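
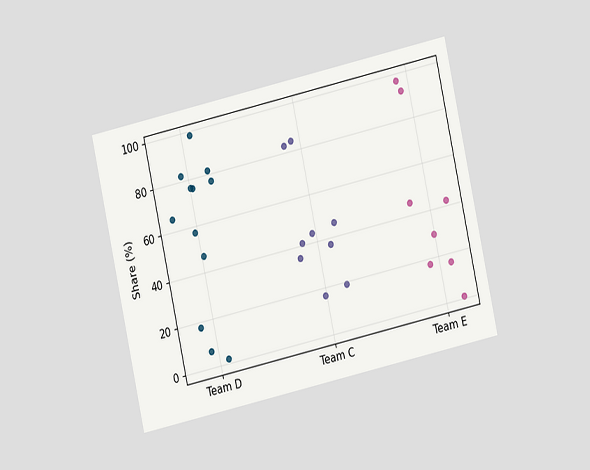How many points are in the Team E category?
8

The chart is tilted about 13° counter-clockwise and viewed at a slight angle. Counting the markers in the Team E column gives 8.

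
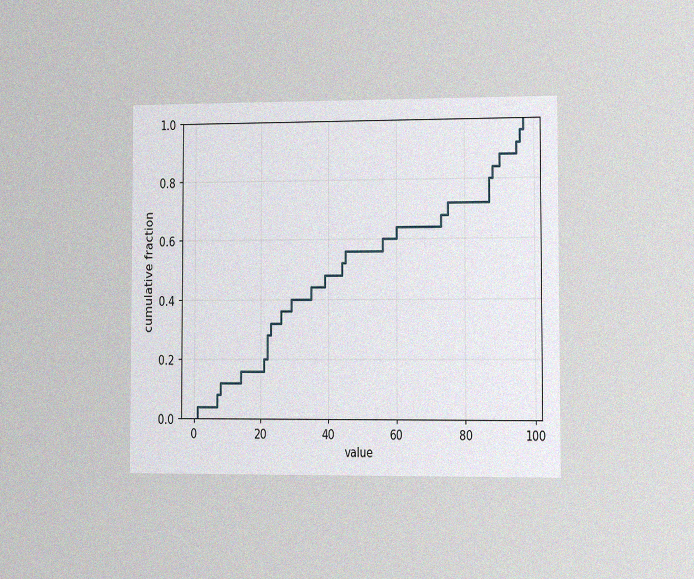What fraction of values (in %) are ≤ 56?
The chart is viewed slightly from the right, with some photo noise. At x=56 the ECDF step is at 60%.

60%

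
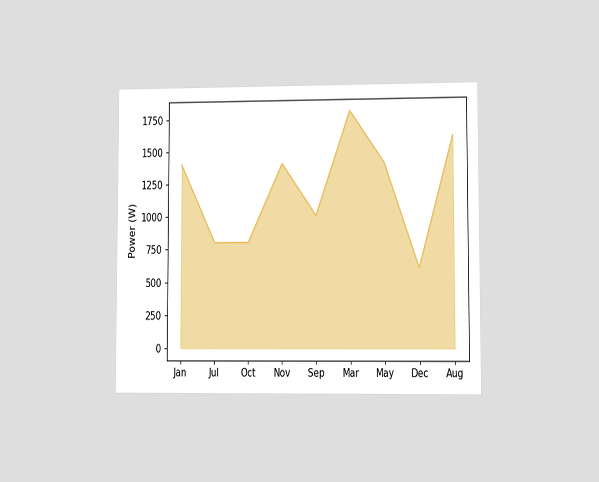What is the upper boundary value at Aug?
The chart is viewed at a slight angle. At Aug the upper boundary is at 1600W.

1600W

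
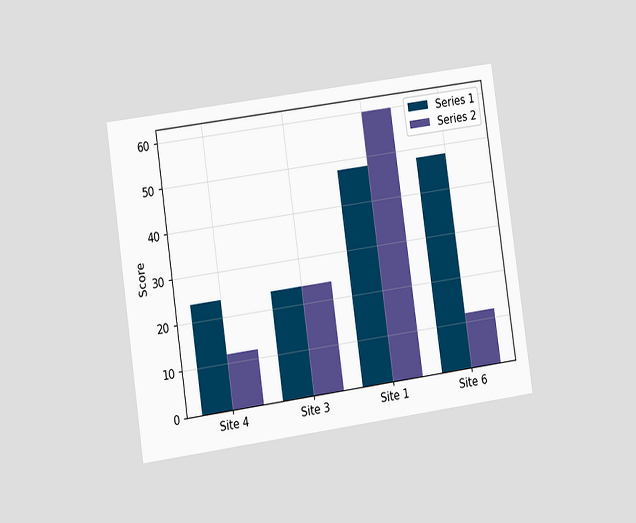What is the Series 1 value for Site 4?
24

The chart is tilted about 8° counter-clockwise and viewed at a slight angle. The Series 1 bar at Site 4 reaches 24 on the y-axis.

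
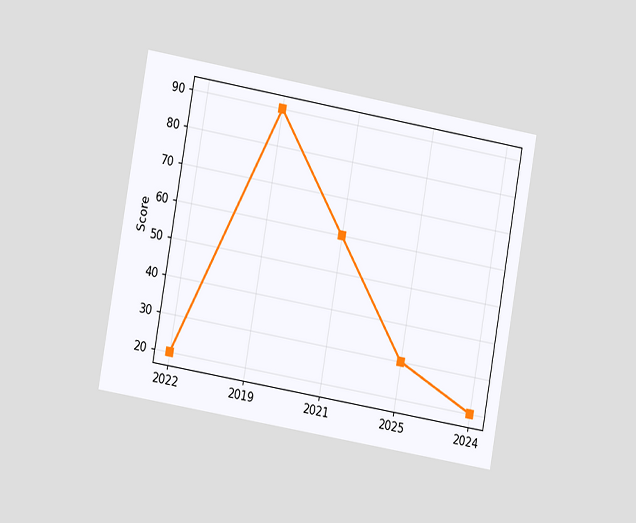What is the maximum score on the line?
90

The chart is tilted about 10° clockwise and viewed at a slight angle. The highest point is at 2019, and reading across to the y-axis gives 90.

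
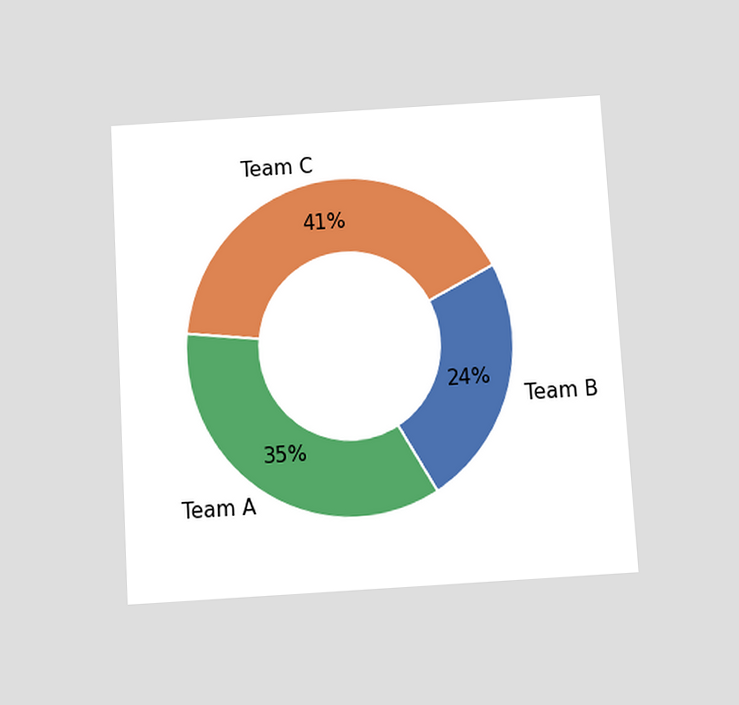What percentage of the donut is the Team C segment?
41%

The chart is tilted about 3° counter-clockwise and viewed slightly from below. The Team C segment takes up 41% of the ring.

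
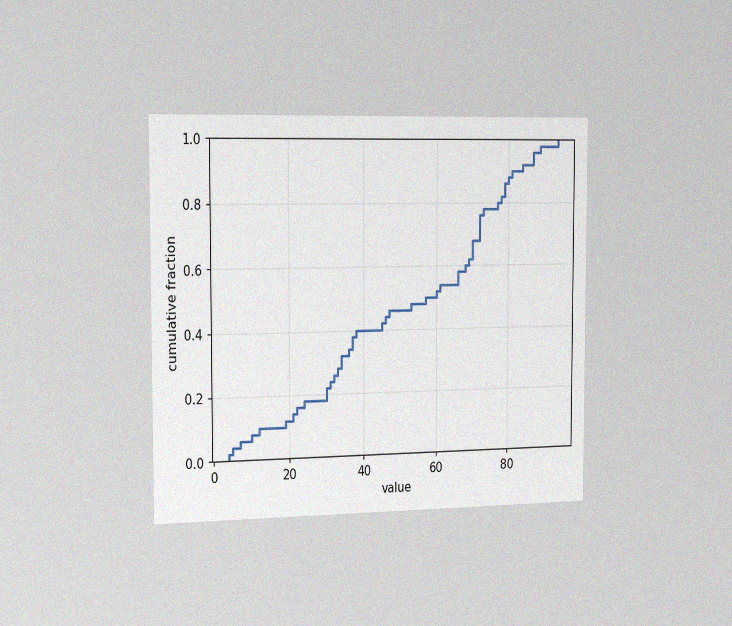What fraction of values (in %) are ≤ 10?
8%

The chart is viewed slightly from the left, with some photo noise. At x=10 the ECDF step is at 8%.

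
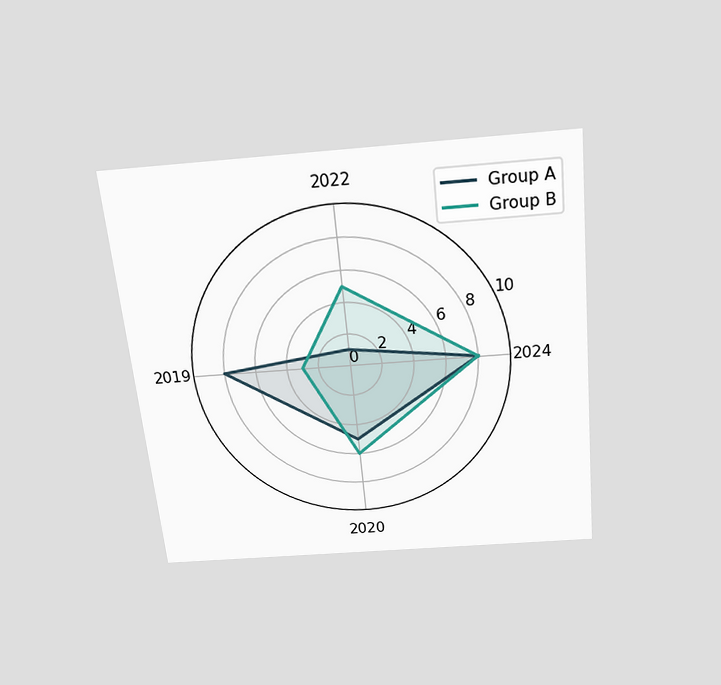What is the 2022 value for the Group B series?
5

The chart is tilted about 6° counter-clockwise and viewed slightly from above. On the 2022 axis, Group B reaches 5.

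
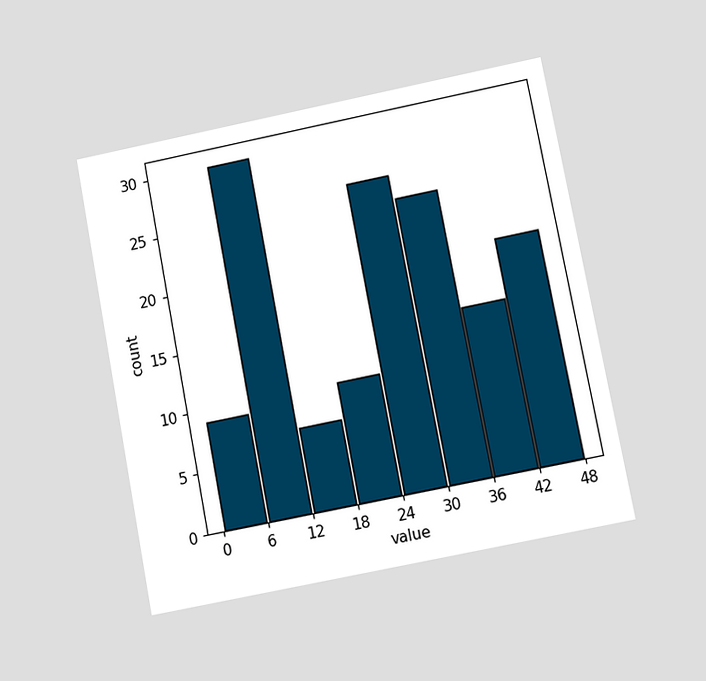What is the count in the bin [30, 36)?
The chart is tilted about 11° counter-clockwise and viewed at a slight angle. The [30, 36) bin has height 24.

24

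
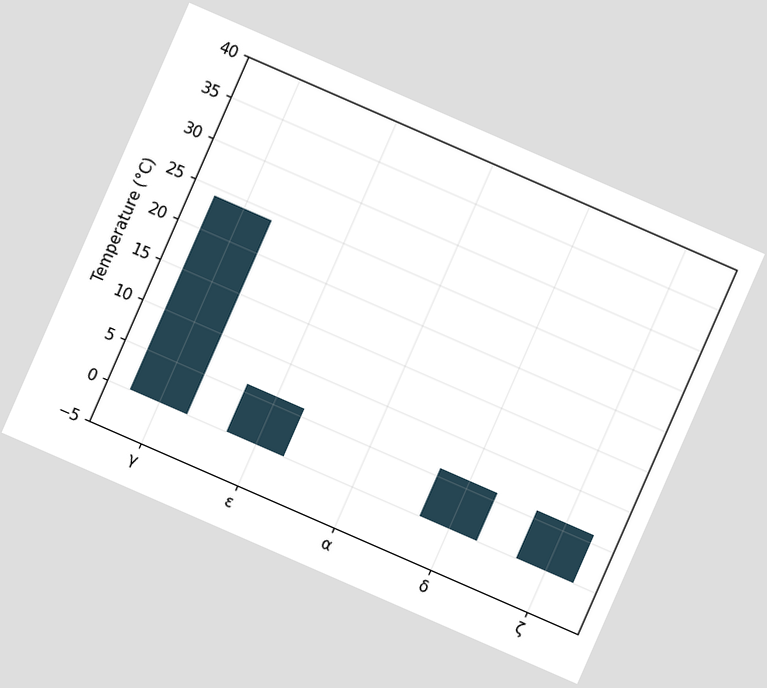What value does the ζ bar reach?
6°C

The chart is tilted about 24° clockwise. Reading along the chart's y-axis, the ζ bar reaches 6°C.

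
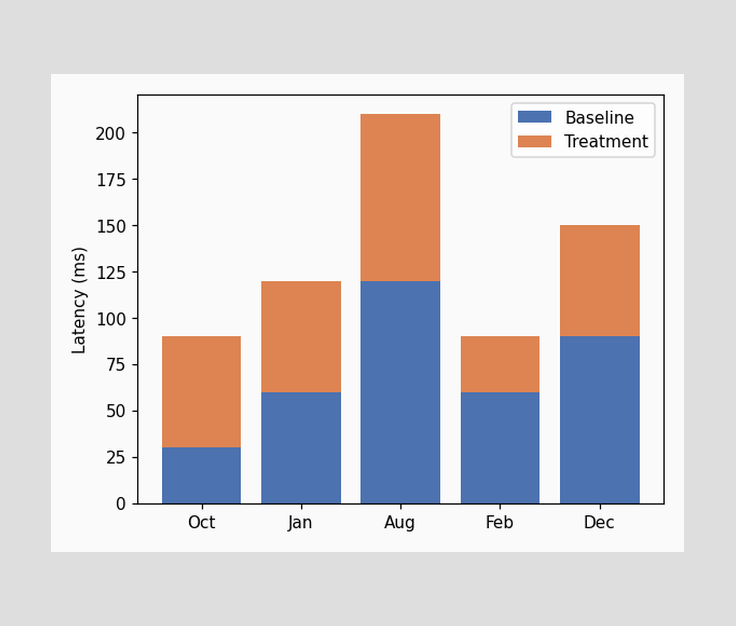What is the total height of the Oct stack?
90ms

The Oct stack's top reaches 90ms on the y-axis.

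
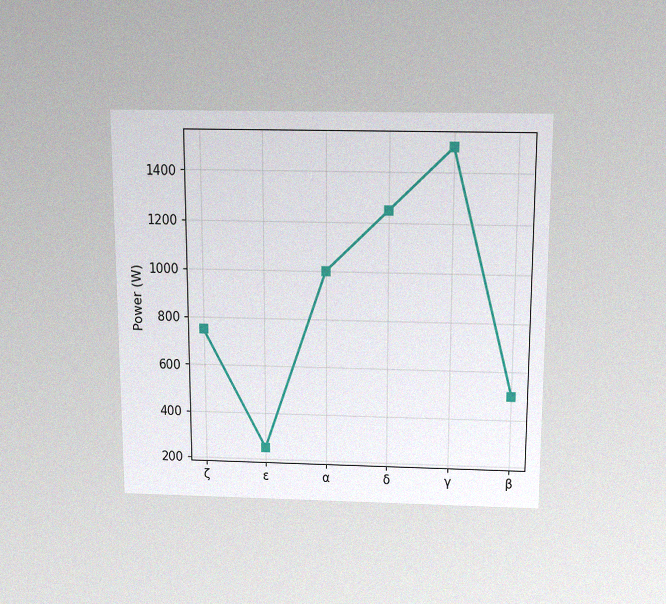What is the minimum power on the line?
250W

The chart is viewed slightly from above, with some photo noise. The lowest point is at ε, and reading across to the y-axis gives 250W.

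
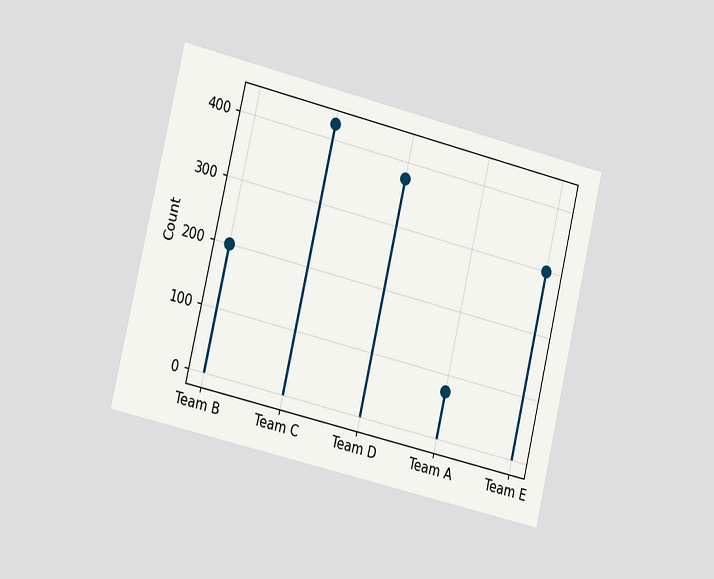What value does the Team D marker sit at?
The chart is tilted about 13° clockwise and viewed at a slight angle. The Team D marker sits at 375.

375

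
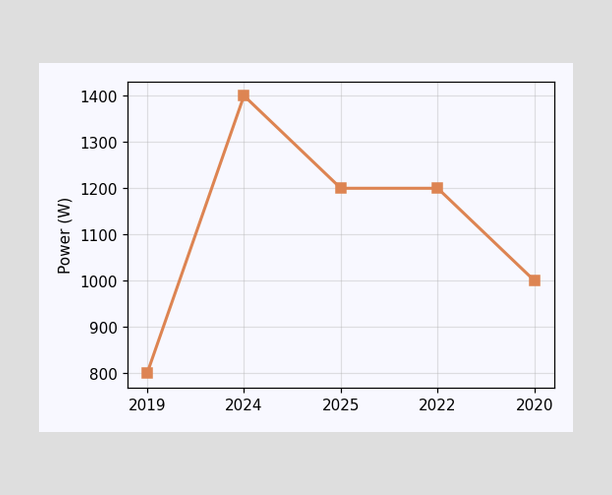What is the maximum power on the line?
1400W

The highest point is at 2024, and reading across to the y-axis gives 1400W.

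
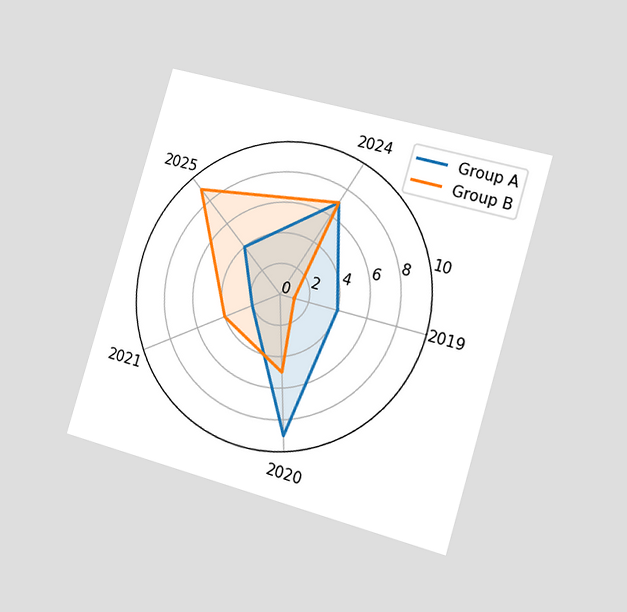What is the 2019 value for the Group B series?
The chart is tilted about 16° clockwise and viewed slightly from the right. On the 2019 axis, Group B reaches 1.

1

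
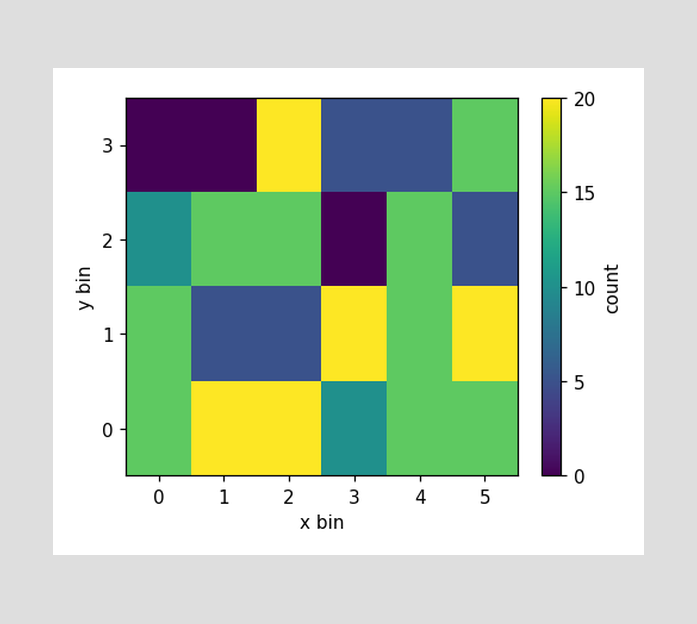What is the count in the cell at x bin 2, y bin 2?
Matching the cell (2, 2) against the colorbar gives 15.

15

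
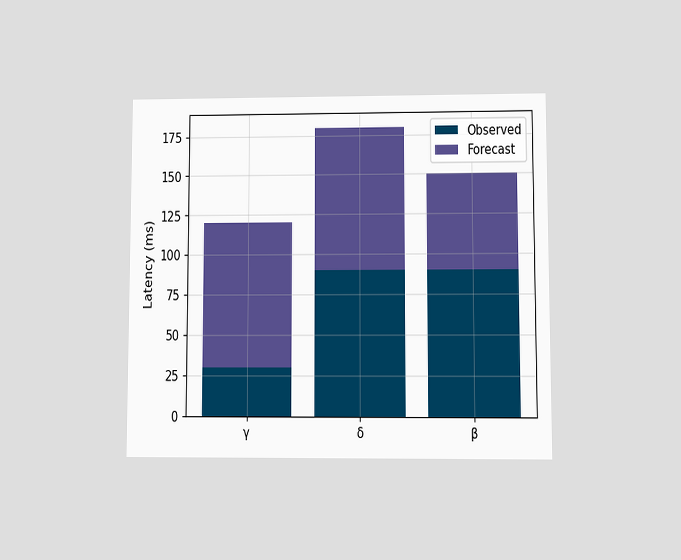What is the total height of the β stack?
The chart is viewed at a slight angle. The β stack's top reaches 150ms on the y-axis.

150ms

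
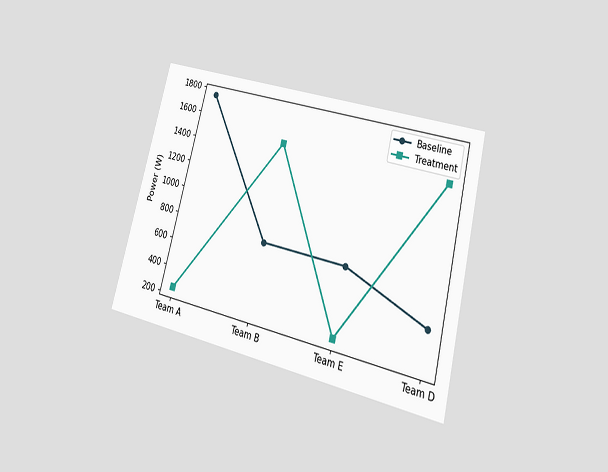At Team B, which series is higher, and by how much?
The chart is tilted about 14° clockwise and viewed at a slight angle. At Team B, Treatment sits above the other line by 750W.

Treatment, by 750W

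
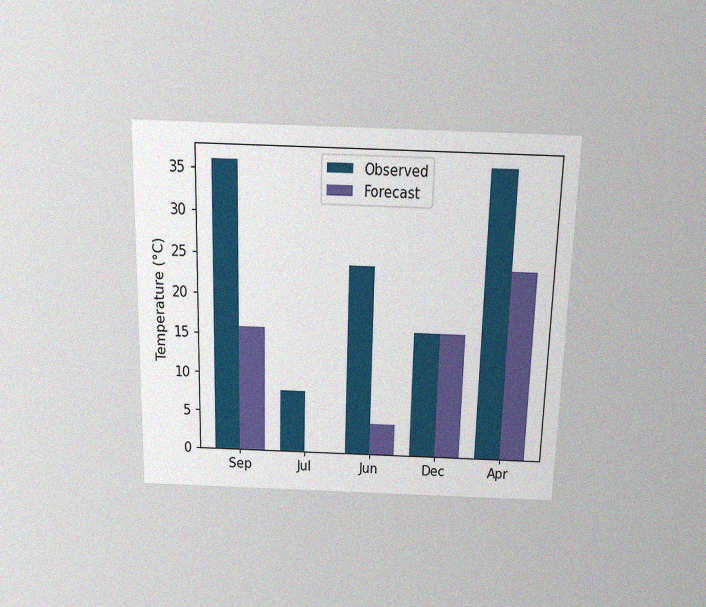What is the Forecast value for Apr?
24°C

The chart is viewed slightly from above, with some photo noise. The Forecast bar at Apr reaches 24°C on the y-axis.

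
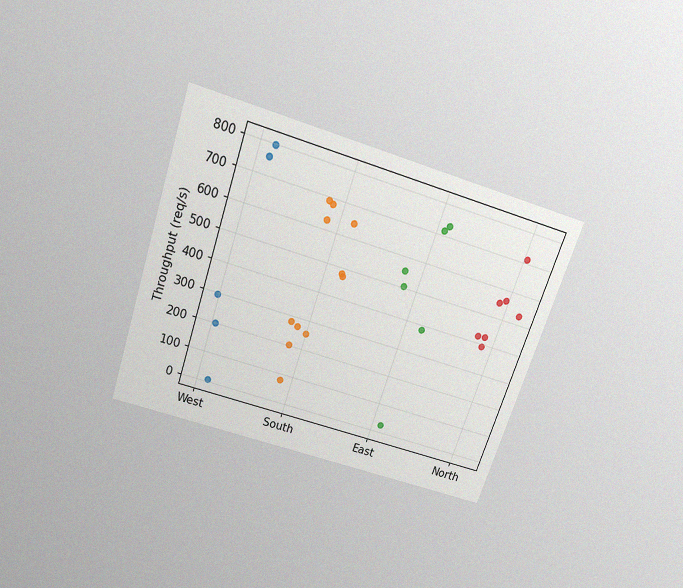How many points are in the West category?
The chart is tilted about 19° clockwise and viewed slightly from above, with some photo noise. Counting the markers in the West column gives 5.

5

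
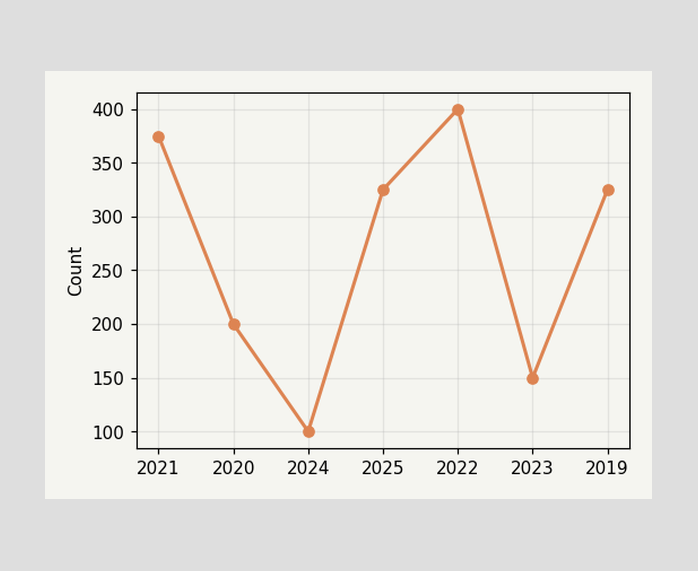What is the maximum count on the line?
400

The highest point is at 2022, and reading across to the y-axis gives 400.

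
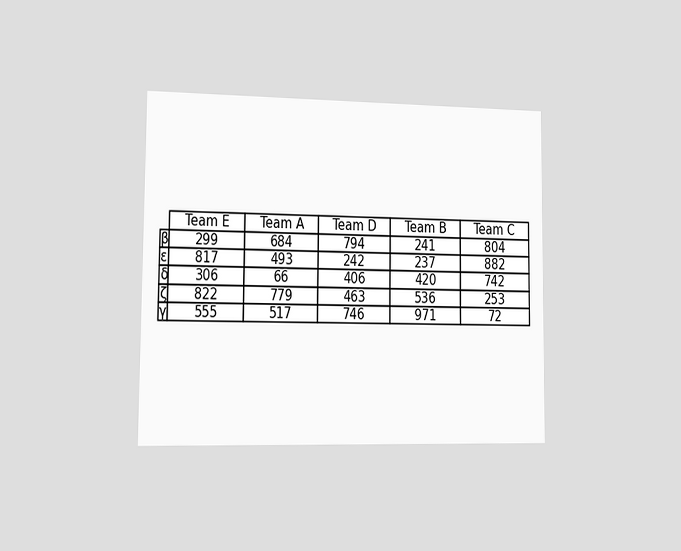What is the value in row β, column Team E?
The chart is viewed slightly from the left. The (β, Team E) cell reads 299.

299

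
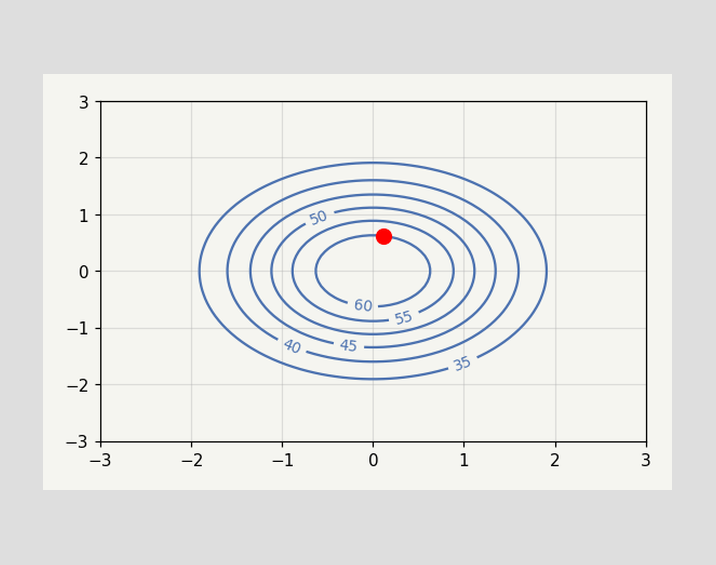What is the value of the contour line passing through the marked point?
60

The marked point sits on the contour labelled 60.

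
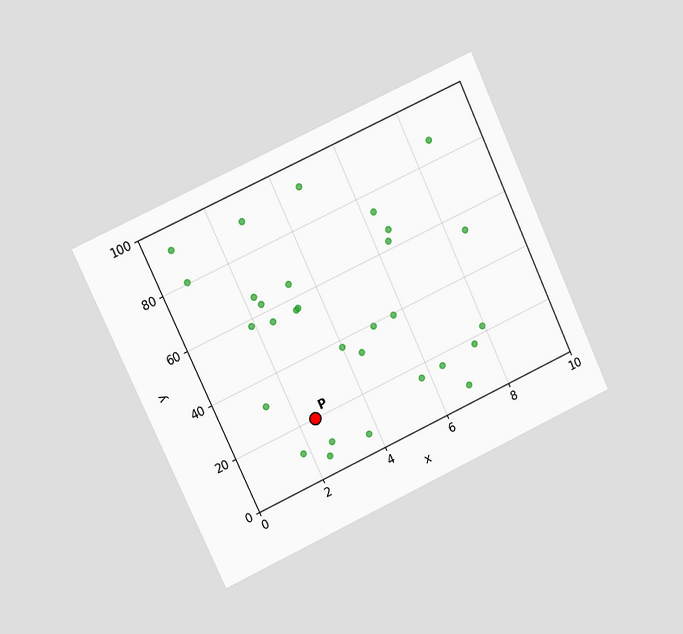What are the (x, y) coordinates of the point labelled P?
(2.5, 20)

The chart is tilted about 25° counter-clockwise and viewed at a slight angle. Following the gridlines from P to each axis, P sits at (2.5, 20).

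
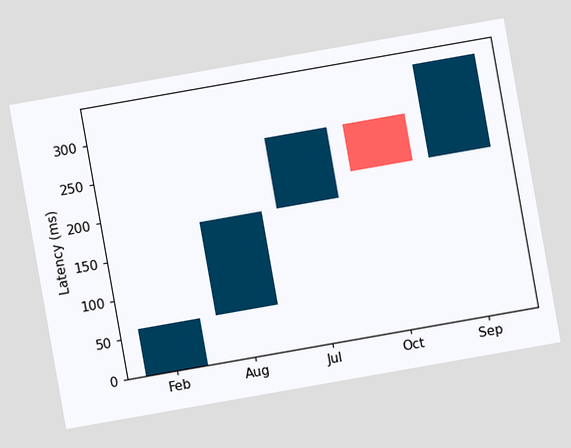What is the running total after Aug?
180ms

The chart is tilted about 10° counter-clockwise. After Aug the running total reaches 180ms.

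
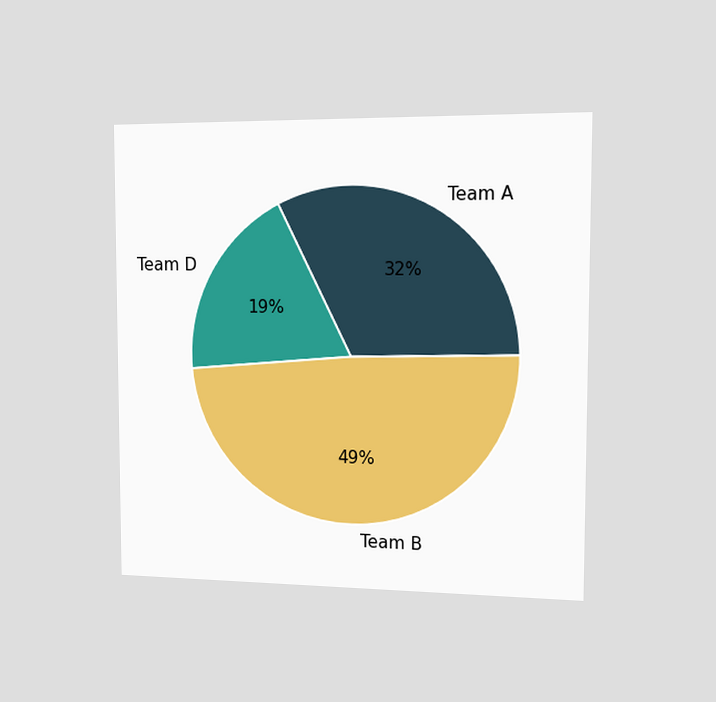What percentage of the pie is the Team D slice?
19%

The chart is viewed slightly from the right. The Team D slice takes up 19% of the pie.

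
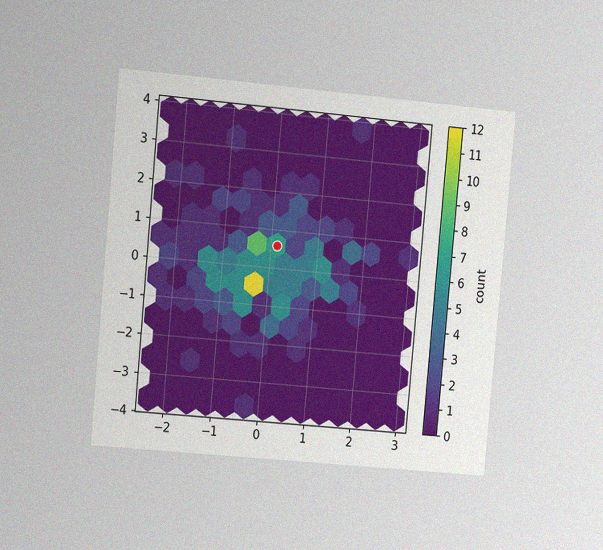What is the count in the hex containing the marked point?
7

The chart is tilted about 5° clockwise and viewed slightly from the left, with some photo noise. The marked hex reads 7 on the colorbar.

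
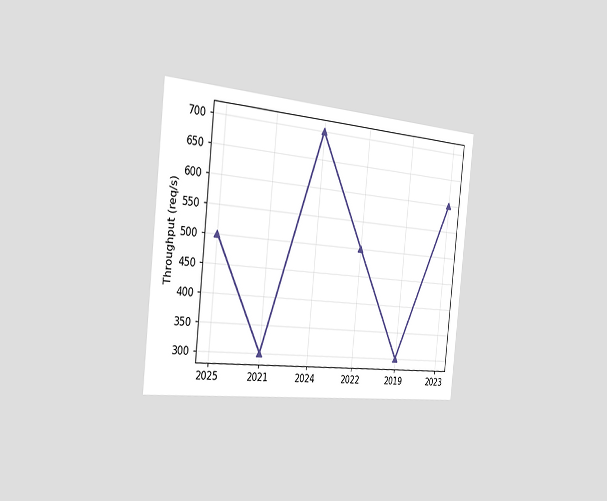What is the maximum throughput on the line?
The chart is tilted about 6° clockwise and viewed slightly from the left. The highest point is at 2024, and reading across to the y-axis gives 700req/s.

700req/s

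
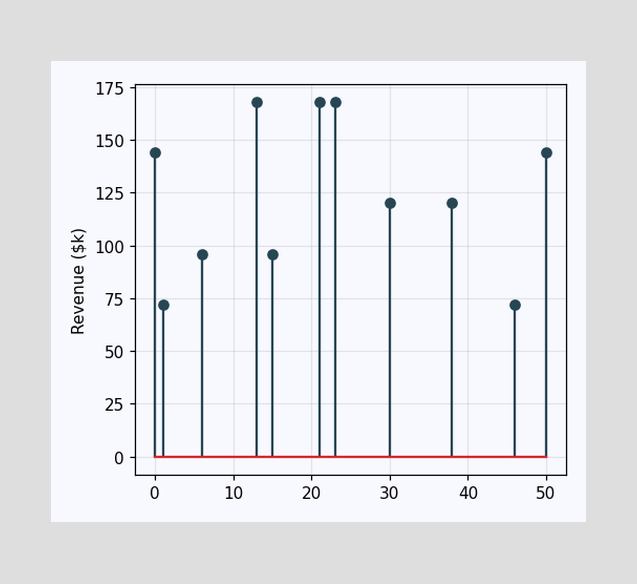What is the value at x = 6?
The stem at x=6 reaches $96k.

$96k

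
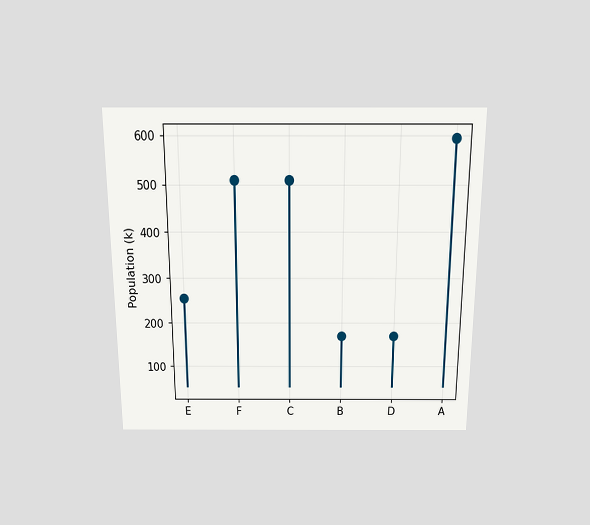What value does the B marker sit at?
170k

The chart is viewed slightly from above. The B marker sits at 170k.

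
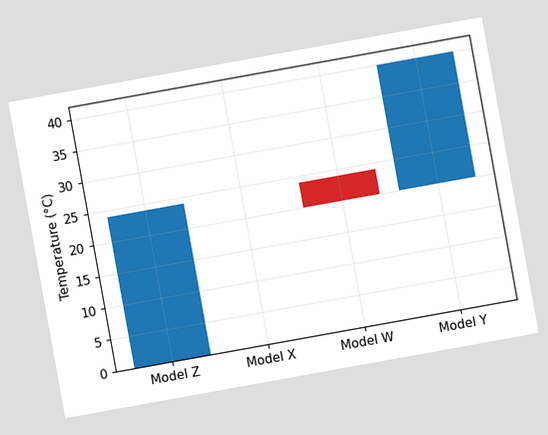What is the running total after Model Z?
24°C

The chart is tilted about 10° counter-clockwise. After Model Z the running total reaches 24°C.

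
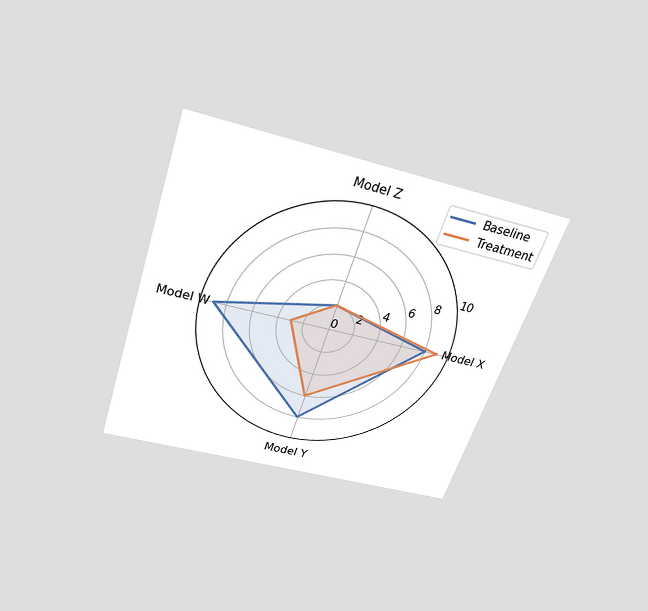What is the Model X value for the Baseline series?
The chart is tilted about 18° clockwise and viewed slightly from above. On the Model X axis, Baseline reaches 8.

8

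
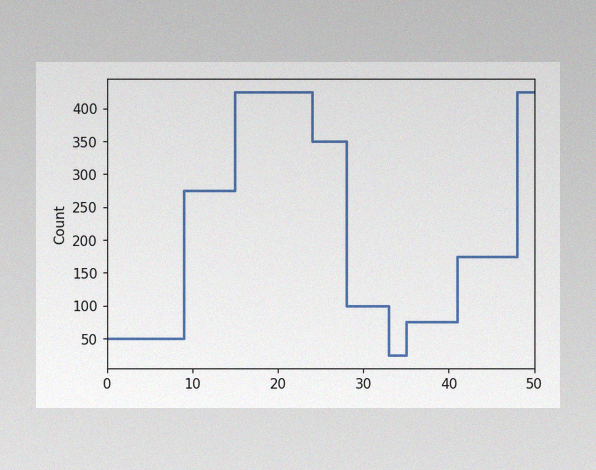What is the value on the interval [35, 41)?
75

The image has some photo noise and uneven lighting. On [35, 41) the step sits at 75.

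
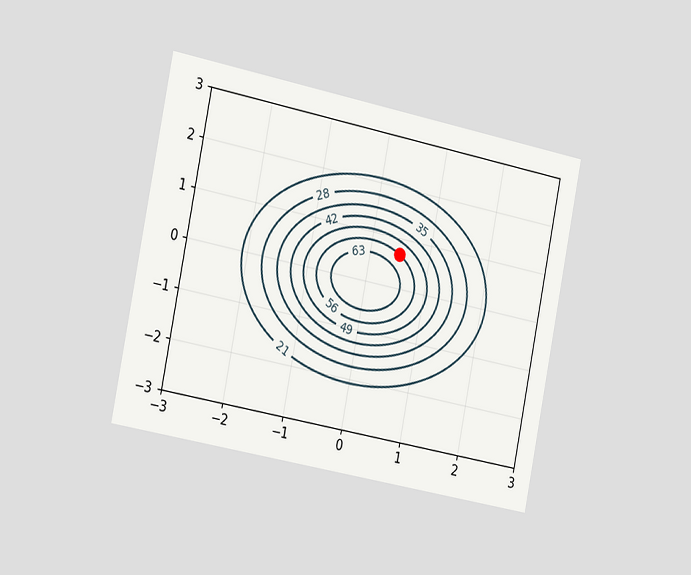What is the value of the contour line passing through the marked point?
56

The chart is tilted about 11° clockwise and viewed slightly from the left. The marked point sits on the contour labelled 56.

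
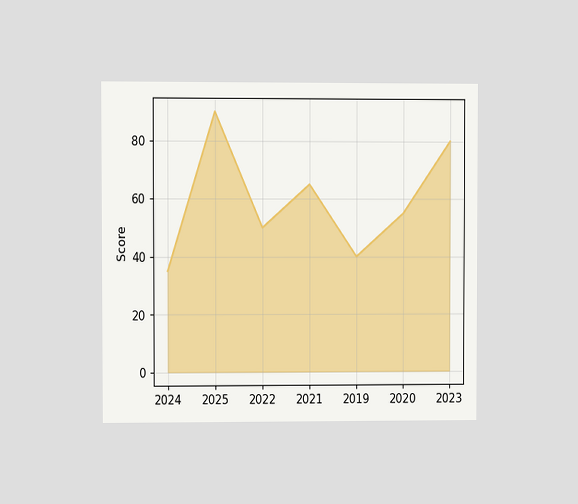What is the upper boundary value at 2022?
The chart is viewed at a slight angle. At 2022 the upper boundary is at 50.

50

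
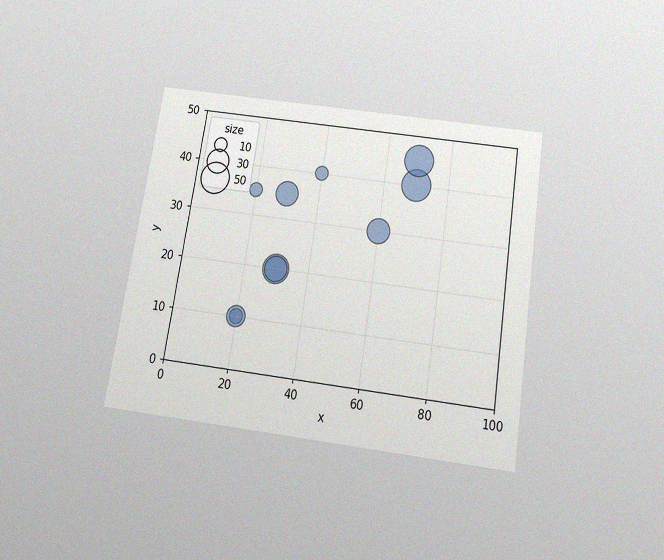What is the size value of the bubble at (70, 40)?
The chart is tilted about 9° clockwise and viewed slightly from below, with some photo noise. Matching the bubble at (70, 40) against the size legend gives 50.

50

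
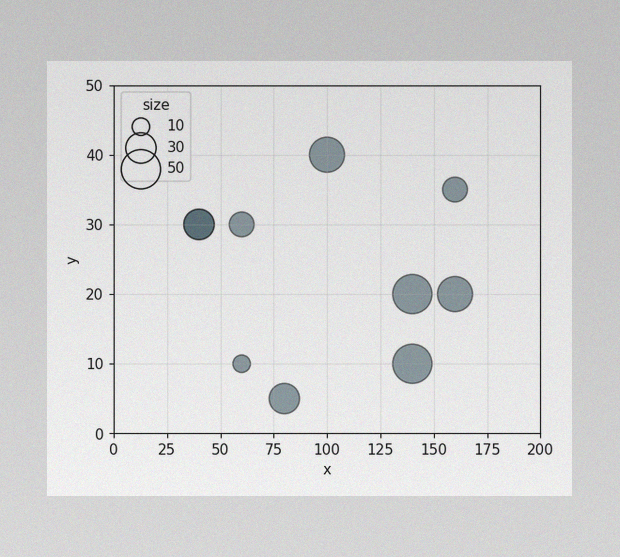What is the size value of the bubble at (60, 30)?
20

The image has some photo noise and uneven lighting. Matching the bubble at (60, 30) against the size legend gives 20.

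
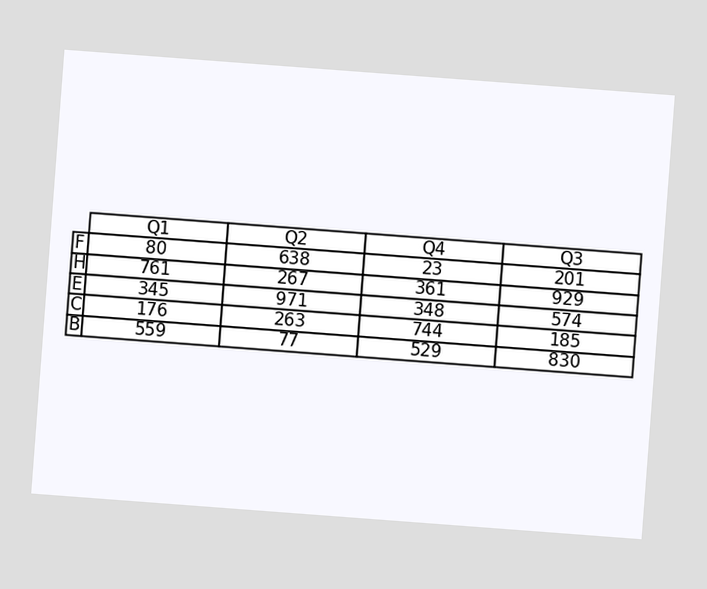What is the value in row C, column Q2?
The chart is tilted about 4° clockwise. The (C, Q2) cell reads 263.

263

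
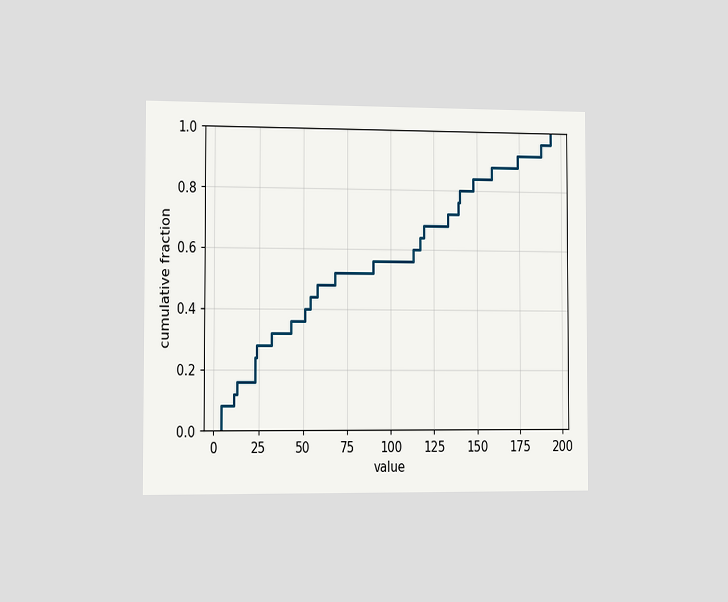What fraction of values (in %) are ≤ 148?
The chart is viewed slightly from the left. At x=148 the ECDF step is at 84%.

84%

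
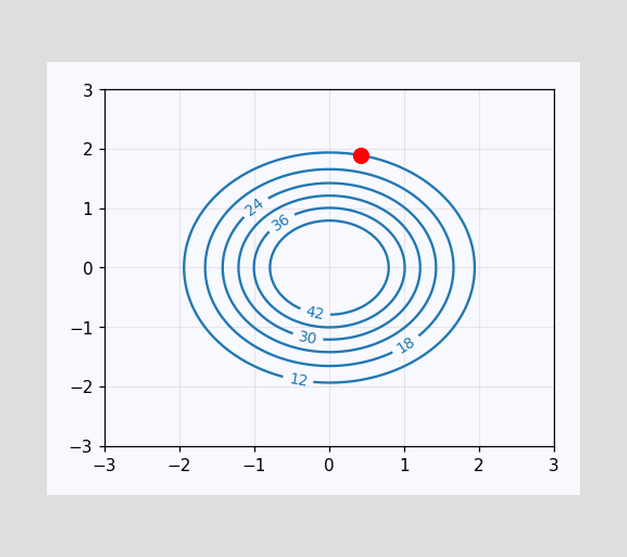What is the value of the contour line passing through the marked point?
12

The marked point sits on the contour labelled 12.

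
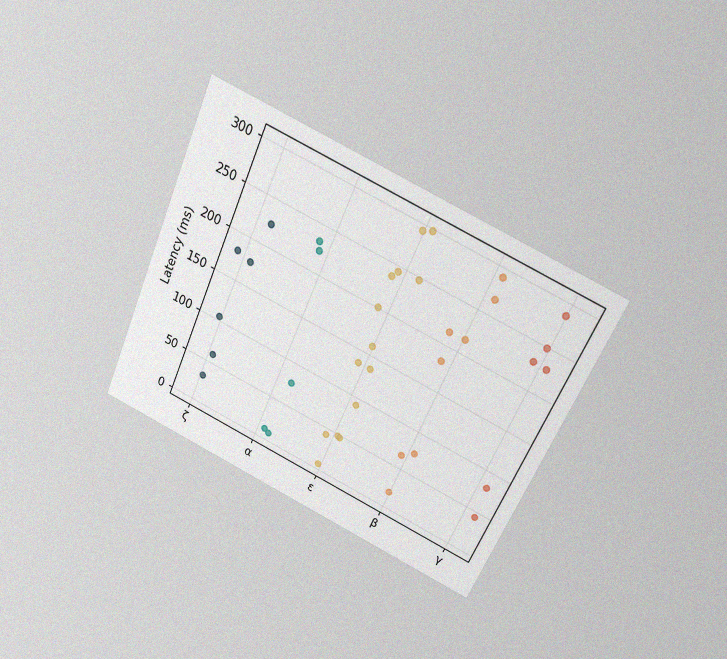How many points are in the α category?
5

The chart is tilted about 24° clockwise and viewed slightly from above, with some photo noise. Counting the markers in the α column gives 5.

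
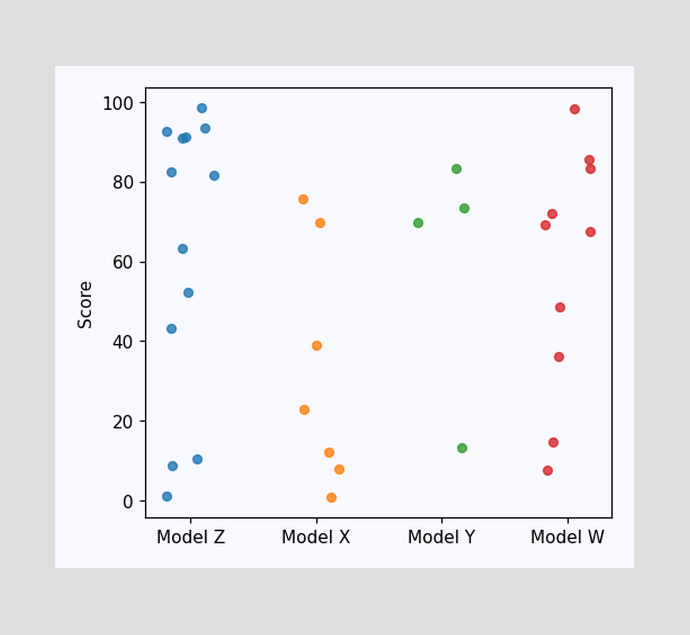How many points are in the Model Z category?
13

Counting the markers in the Model Z column gives 13.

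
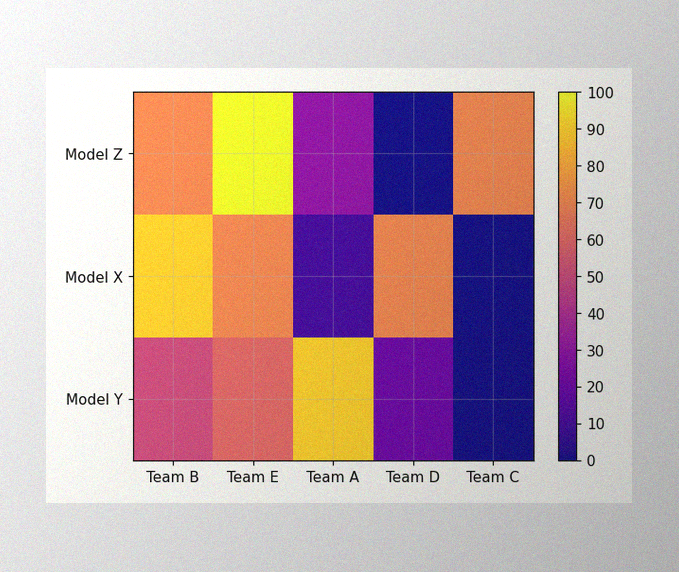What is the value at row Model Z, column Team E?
100

The image has some photo noise and uneven lighting. Matching cell (Model Z, Team E) against the colorbar gives 100.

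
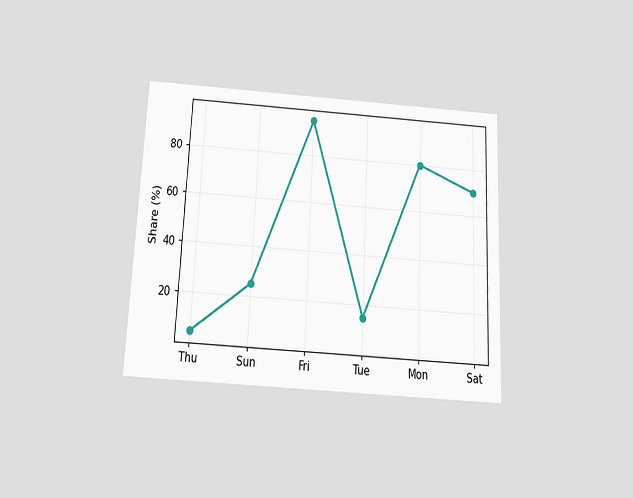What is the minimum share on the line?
5%

The chart is tilted about 3° clockwise and viewed slightly from below. The lowest point is at Thu, and reading across to the y-axis gives 5%.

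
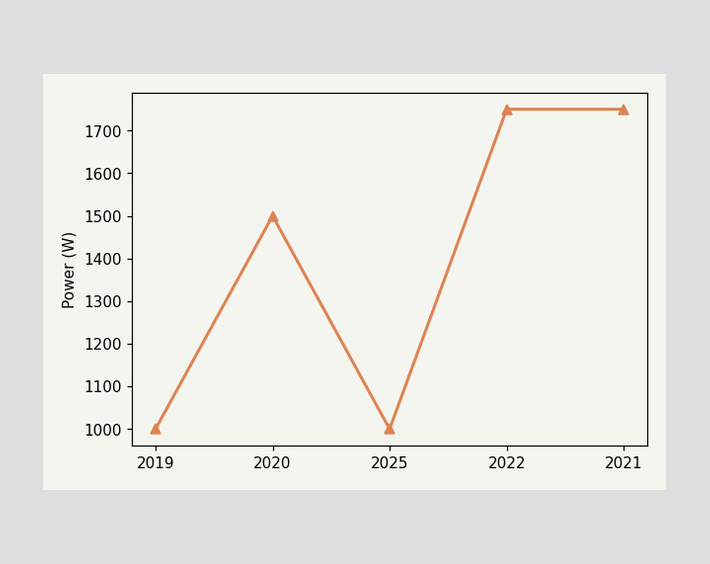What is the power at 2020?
1500W

At 2020, the line is at 1500W.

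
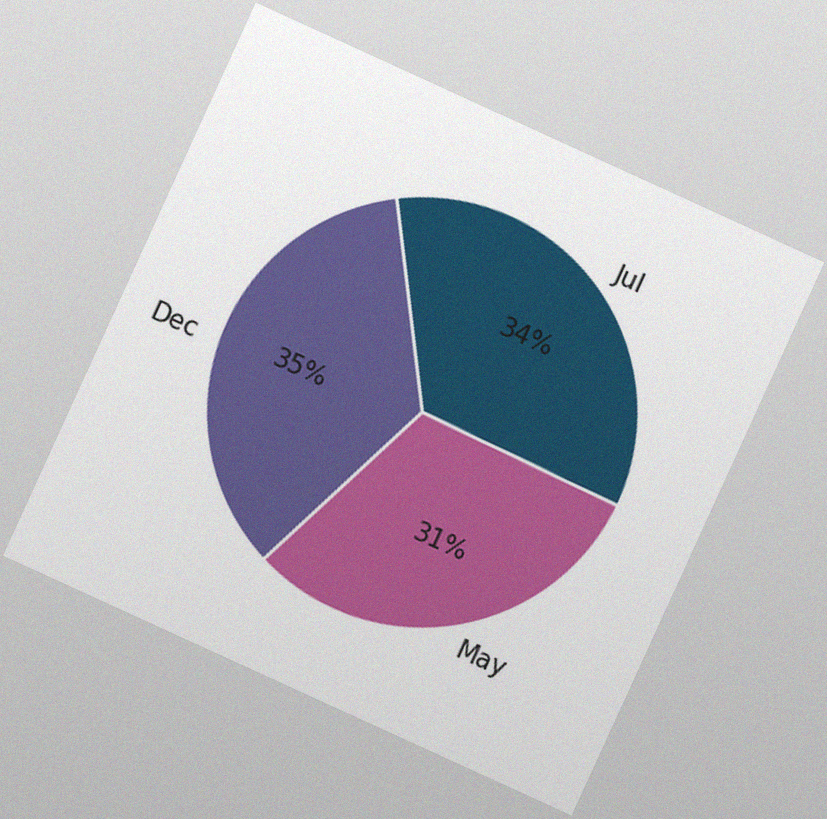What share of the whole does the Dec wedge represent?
35%

The chart is tilted about 25° clockwise, with some photo noise. The Dec slice takes up 35% of the pie.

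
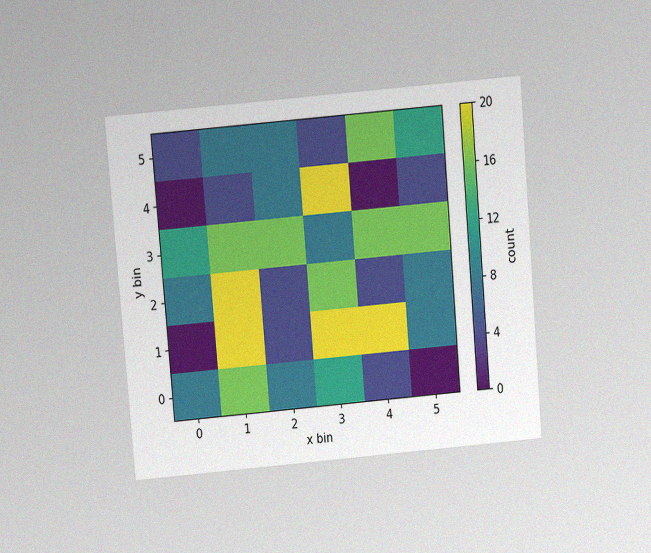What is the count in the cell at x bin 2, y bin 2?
The chart is tilted about 5° counter-clockwise and viewed slightly from above, with some photo noise. Matching the cell (2, 2) against the colorbar gives 4.

4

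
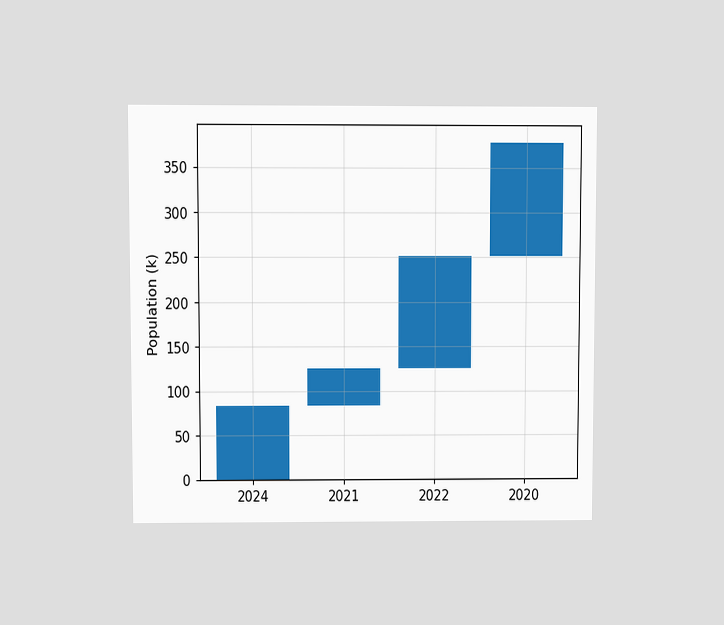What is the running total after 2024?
The chart is viewed at a slight angle. After 2024 the running total reaches 84k.

84k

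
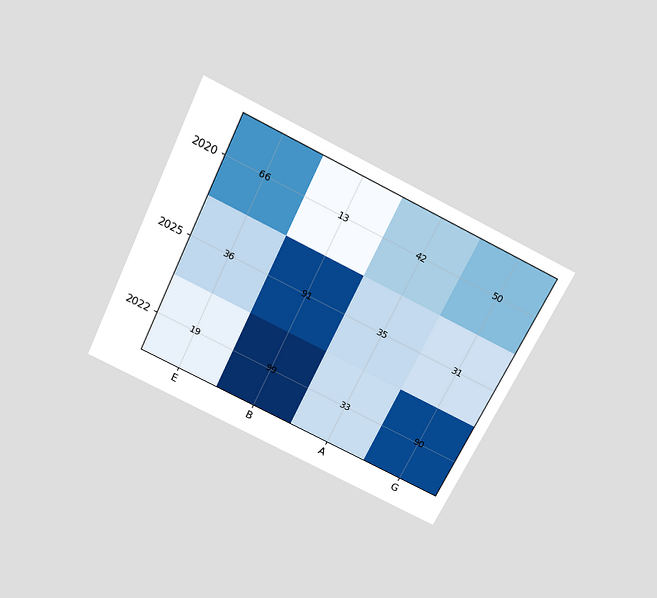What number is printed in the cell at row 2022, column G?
The chart is tilted about 26° clockwise and viewed slightly from above. The (2022, G) cell reads 90.

90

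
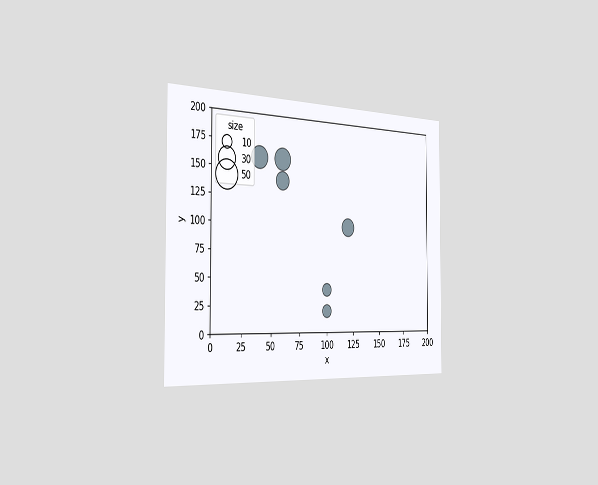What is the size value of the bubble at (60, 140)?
20

The chart is viewed slightly from the left. Matching the bubble at (60, 140) against the size legend gives 20.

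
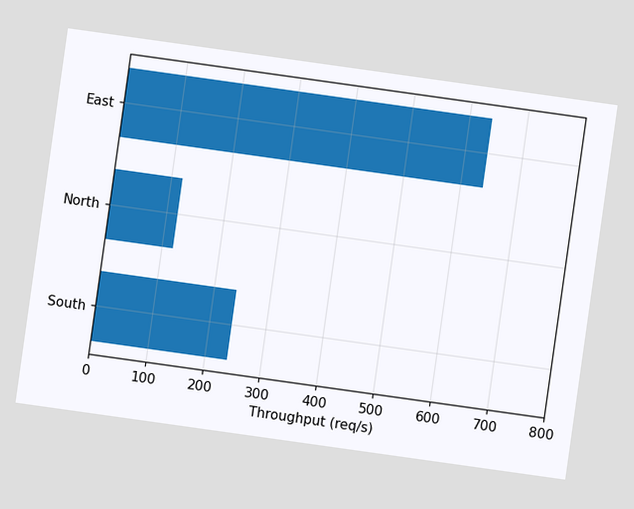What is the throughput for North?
120req/s

The chart is tilted about 8° clockwise. Reading along the chart's x-axis, the North bar reaches 120req/s.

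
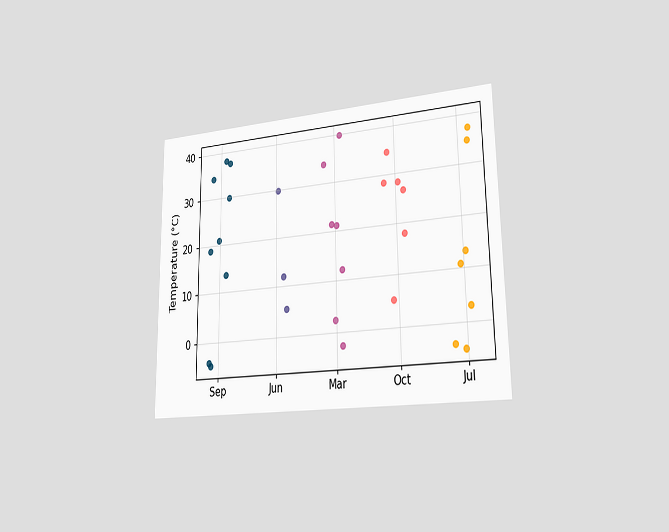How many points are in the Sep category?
9

The chart is viewed slightly from the right. Counting the markers in the Sep column gives 9.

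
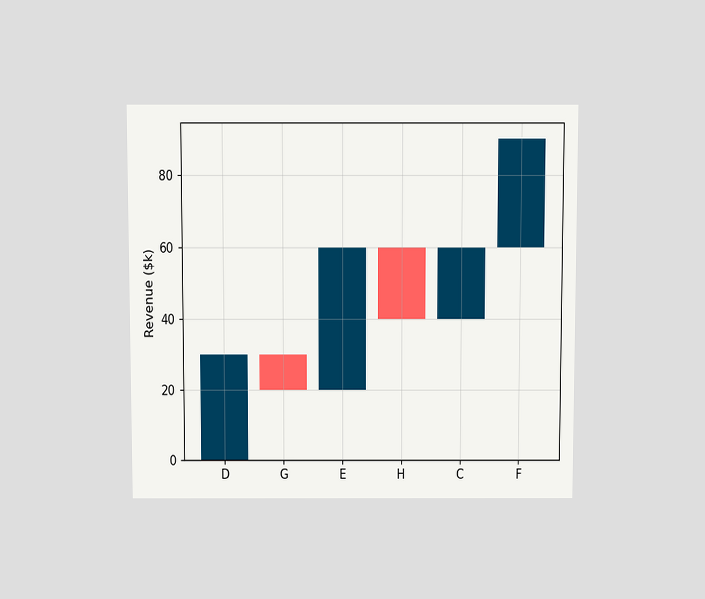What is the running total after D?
$30k

The chart is viewed slightly from above. After D the running total reaches $30k.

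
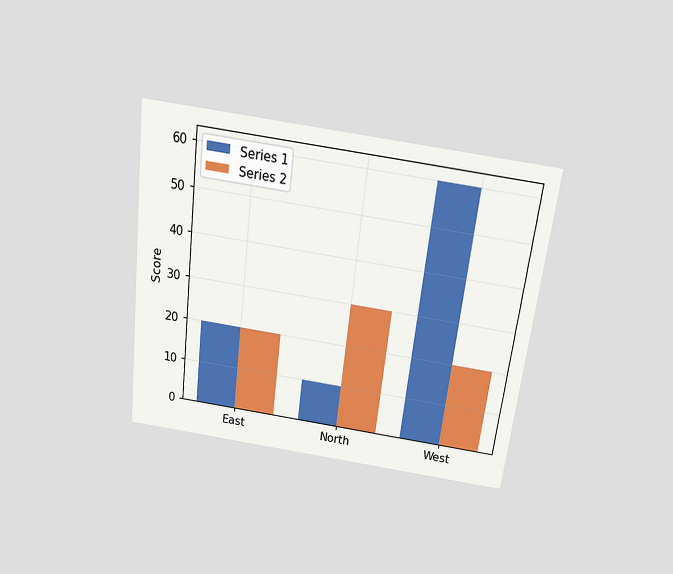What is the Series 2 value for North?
30

The chart is tilted about 7° clockwise and viewed slightly from above. The Series 2 bar at North reaches 30 on the y-axis.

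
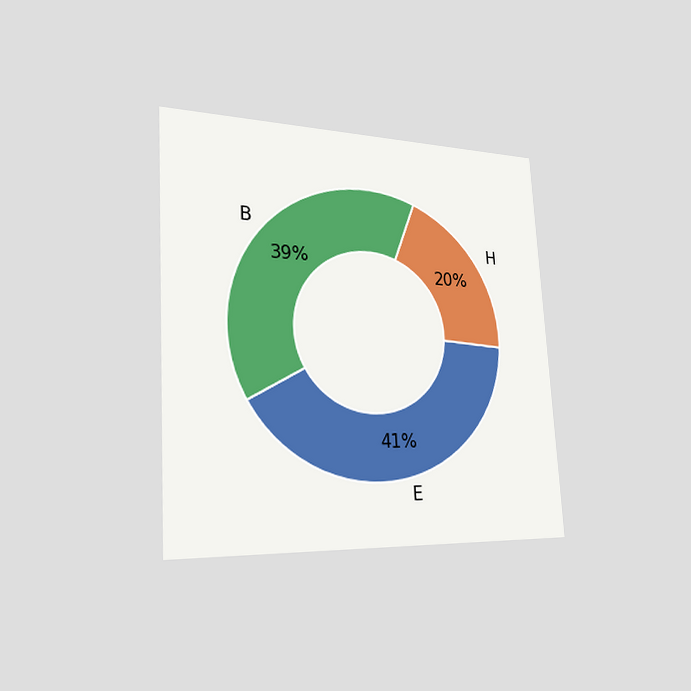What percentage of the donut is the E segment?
The chart is tilted about 3° counter-clockwise and viewed slightly from the left. The E segment takes up 41% of the ring.

41%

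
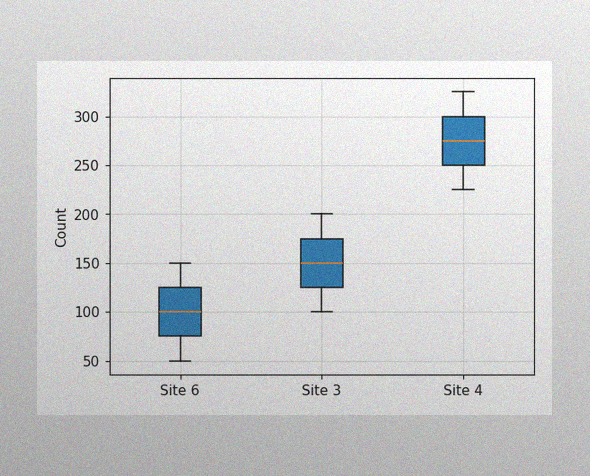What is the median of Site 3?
150

The image has some photo noise and uneven lighting. The median line in the Site 3 box sits at 150.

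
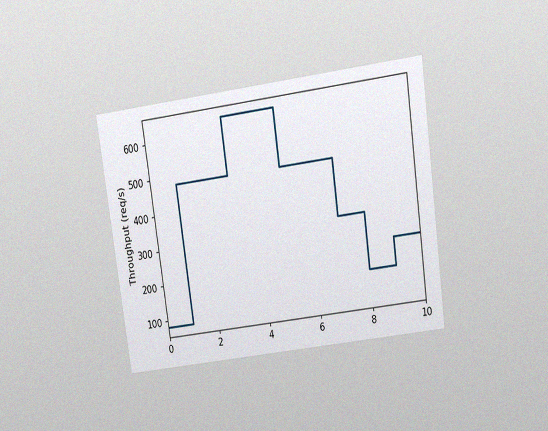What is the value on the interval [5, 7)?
480req/s

The chart is tilted about 8° counter-clockwise and viewed slightly from above, with some photo noise. On [5, 7) the step sits at 480req/s.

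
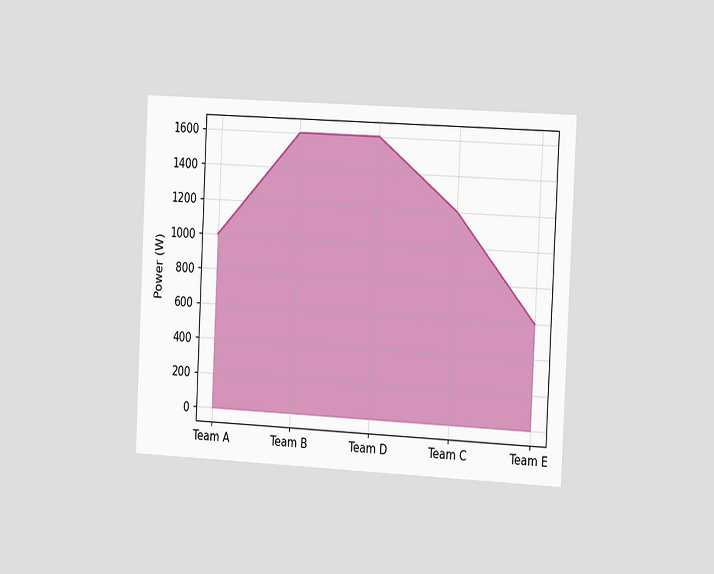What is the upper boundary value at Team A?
The chart is tilted about 3° clockwise and viewed slightly from the right. At Team A the upper boundary is at 1000W.

1000W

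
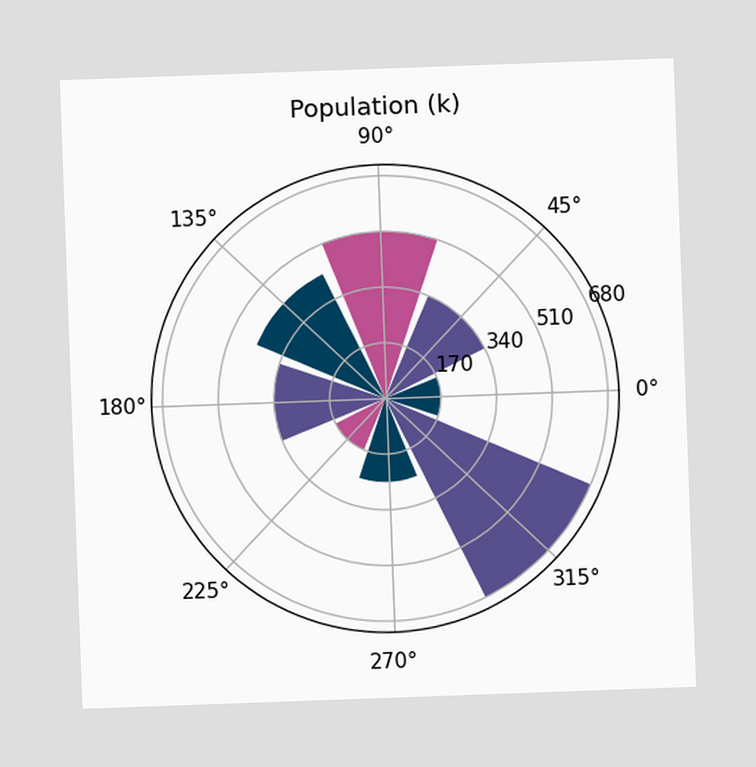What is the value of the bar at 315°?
The chart is tilted about 2° counter-clockwise. The bar at 315° reaches 680k on the radial axis.

680k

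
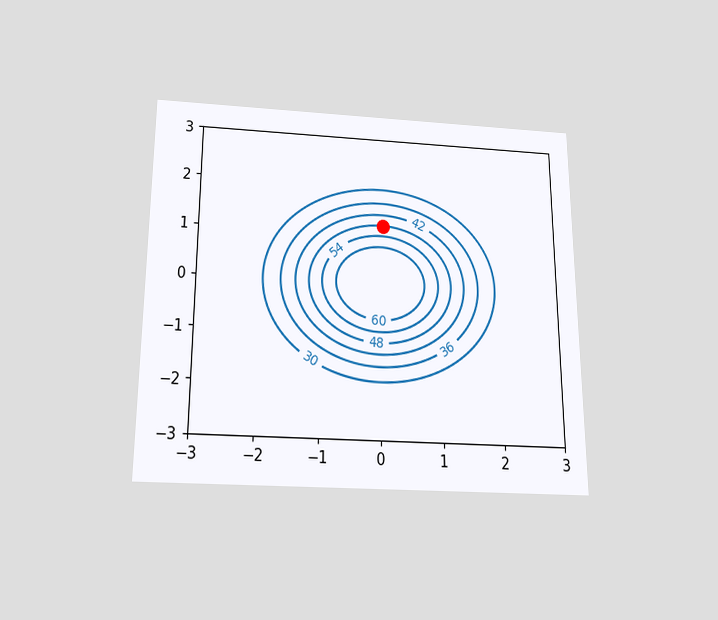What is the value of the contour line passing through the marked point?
48

The chart is viewed slightly from below. The marked point sits on the contour labelled 48.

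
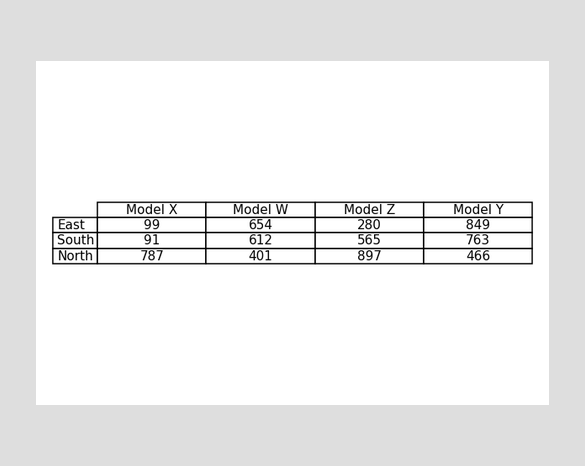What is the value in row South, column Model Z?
565

The (South, Model Z) cell reads 565.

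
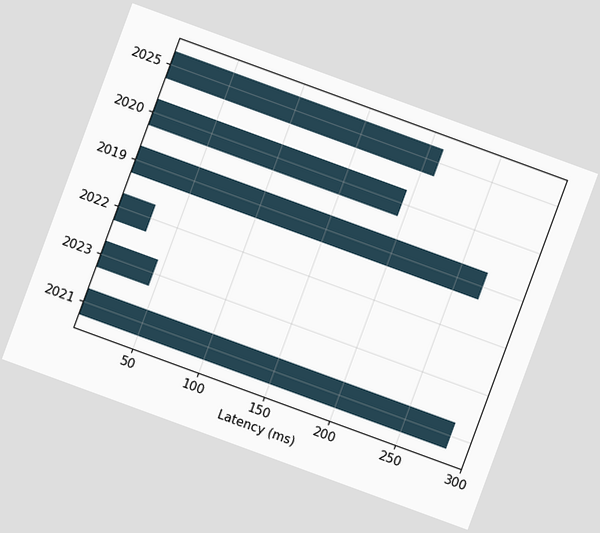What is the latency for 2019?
The chart is tilted about 20° clockwise. Reading along the chart's x-axis, the 2019 bar reaches 270ms.

270ms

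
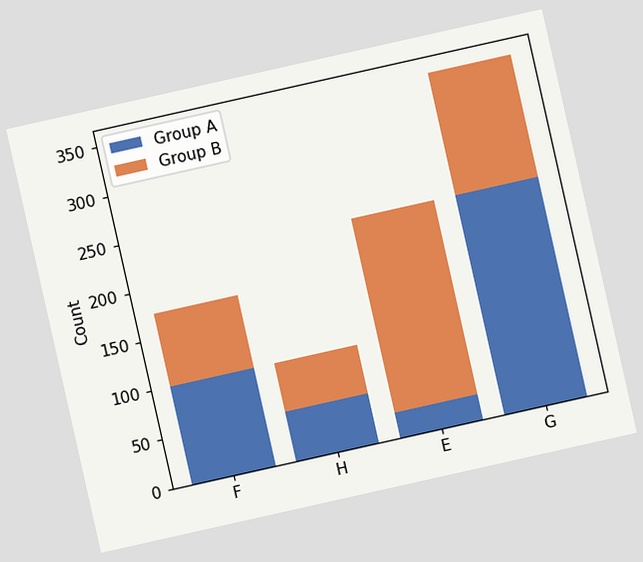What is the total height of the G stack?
The chart is tilted about 13° counter-clockwise. The G stack's top reaches 350 on the y-axis.

350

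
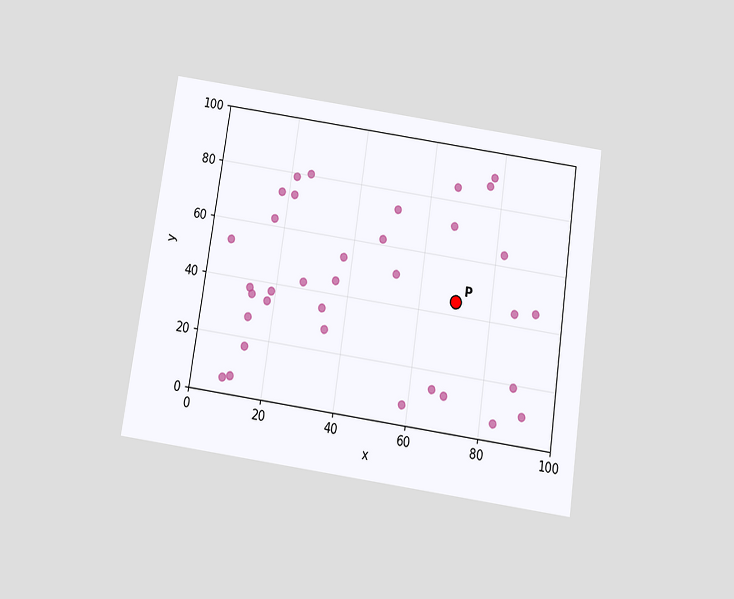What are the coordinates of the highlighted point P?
(70, 45)

The chart is tilted about 8° clockwise and viewed slightly from below. Following the gridlines from P to each axis, P sits at (70, 45).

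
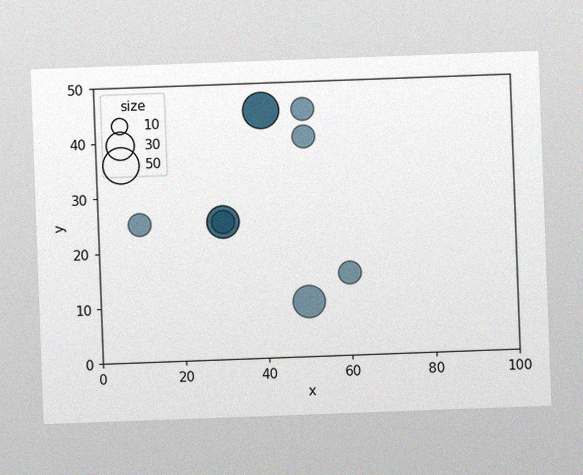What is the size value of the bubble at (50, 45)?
The chart is tilted about 2° counter-clockwise, with some photo noise. Matching the bubble at (50, 45) against the size legend gives 20.

20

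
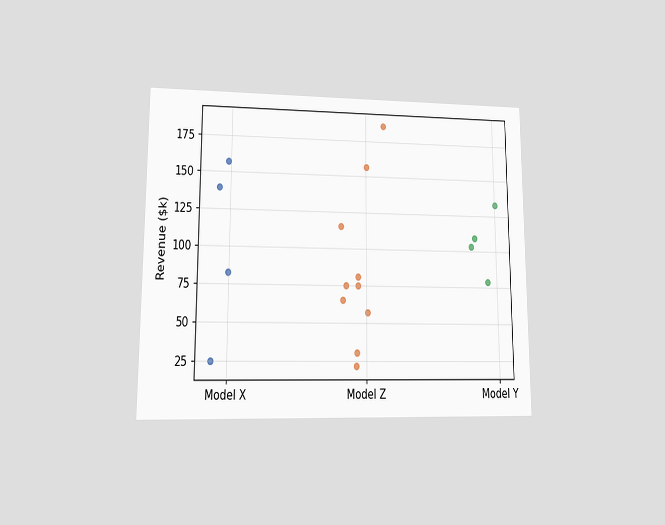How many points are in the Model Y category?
The chart is viewed at a slight angle. Counting the markers in the Model Y column gives 4.

4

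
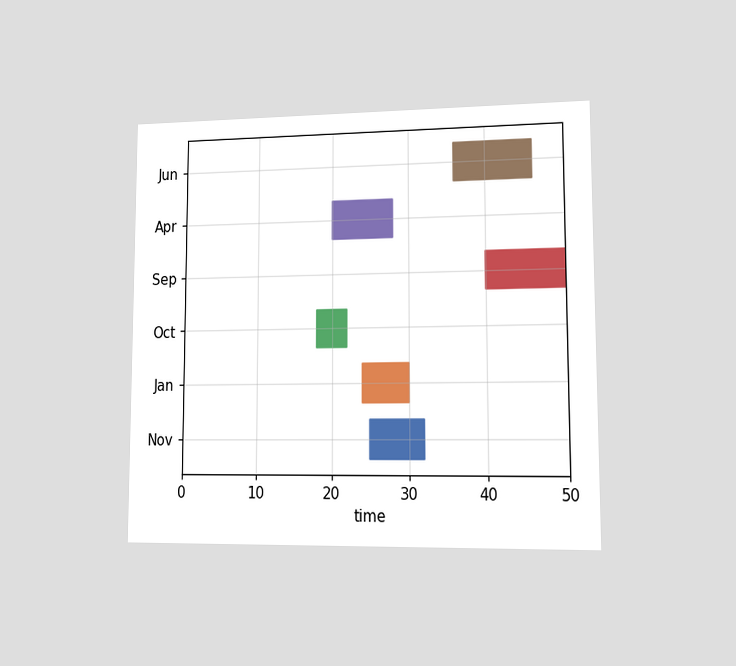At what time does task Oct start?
The chart is viewed at a slight angle. The Oct bar begins at t=18.

18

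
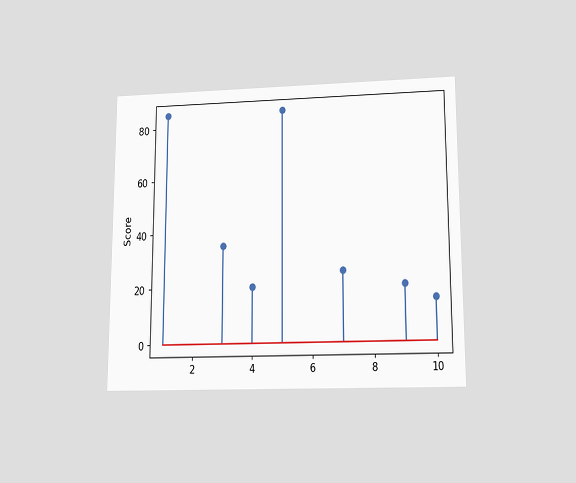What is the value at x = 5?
The chart is viewed slightly from below. The stem at x=5 reaches 85.

85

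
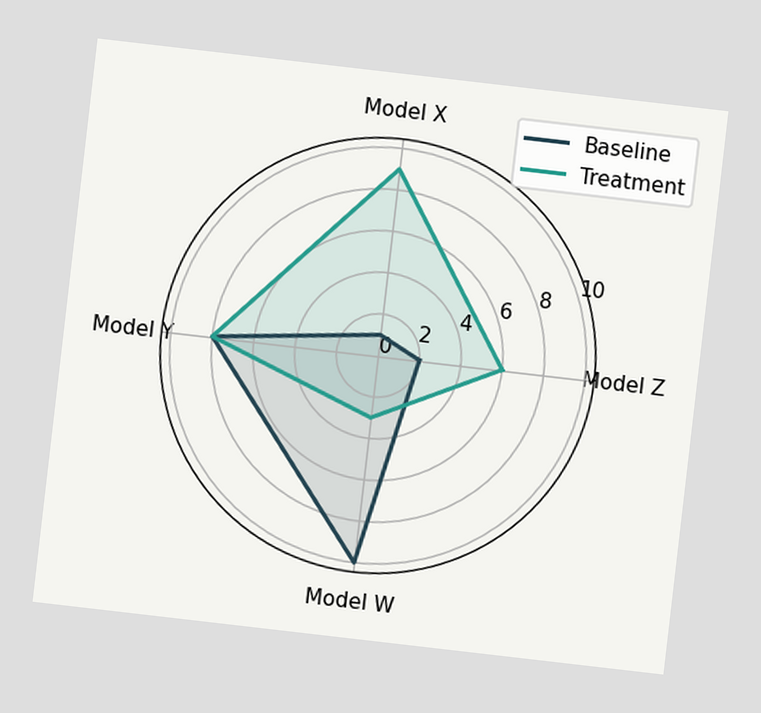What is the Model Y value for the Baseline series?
The chart is tilted about 7° clockwise. On the Model Y axis, Baseline reaches 8.

8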